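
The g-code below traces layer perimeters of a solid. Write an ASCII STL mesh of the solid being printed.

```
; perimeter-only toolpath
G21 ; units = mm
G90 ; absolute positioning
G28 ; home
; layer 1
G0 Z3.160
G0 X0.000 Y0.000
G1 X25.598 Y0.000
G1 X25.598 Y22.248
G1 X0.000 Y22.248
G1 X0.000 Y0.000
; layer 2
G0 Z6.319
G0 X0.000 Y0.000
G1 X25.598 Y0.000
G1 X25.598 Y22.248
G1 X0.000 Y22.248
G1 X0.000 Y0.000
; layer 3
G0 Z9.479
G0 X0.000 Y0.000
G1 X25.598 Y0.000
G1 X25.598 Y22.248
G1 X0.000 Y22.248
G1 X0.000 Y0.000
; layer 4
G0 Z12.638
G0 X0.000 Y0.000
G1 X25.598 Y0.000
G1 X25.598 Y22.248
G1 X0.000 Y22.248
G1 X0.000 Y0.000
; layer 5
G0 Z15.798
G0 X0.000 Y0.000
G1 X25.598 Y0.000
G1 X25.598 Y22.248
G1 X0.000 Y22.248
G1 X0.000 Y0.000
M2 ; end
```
solid part
  facet normal 0.0000 0.0000 -1.0000
    outer loop
      vertex 25.598 22.248 0.000
      vertex 25.598 0.000 0.000
      vertex 0.000 0.000 0.000
    endloop
  endfacet
  facet normal 0.0000 0.0000 -1.0000
    outer loop
      vertex 0.000 22.248 0.000
      vertex 25.598 22.248 0.000
      vertex 0.000 0.000 0.000
    endloop
  endfacet
  facet normal 0.0000 0.0000 1.0000
    outer loop
      vertex 0.000 0.000 15.798
      vertex 25.598 0.000 15.798
      vertex 25.598 22.248 15.798
    endloop
  endfacet
  facet normal 0.0000 0.0000 1.0000
    outer loop
      vertex 0.000 0.000 15.798
      vertex 25.598 22.248 15.798
      vertex 0.000 22.248 15.798
    endloop
  endfacet
  facet normal 0.0000 -1.0000 0.0000
    outer loop
      vertex 0.000 0.000 0.000
      vertex 25.598 0.000 0.000
      vertex 25.598 0.000 15.798
    endloop
  endfacet
  facet normal 0.0000 -1.0000 0.0000
    outer loop
      vertex 0.000 0.000 0.000
      vertex 25.598 0.000 15.798
      vertex 0.000 0.000 15.798
    endloop
  endfacet
  facet normal 0.0000 1.0000 0.0000
    outer loop
      vertex 25.598 22.248 15.798
      vertex 25.598 22.248 0.000
      vertex 0.000 22.248 0.000
    endloop
  endfacet
  facet normal 0.0000 1.0000 0.0000
    outer loop
      vertex 0.000 22.248 15.798
      vertex 25.598 22.248 15.798
      vertex 0.000 22.248 0.000
    endloop
  endfacet
  facet normal -1.0000 0.0000 0.0000
    outer loop
      vertex 0.000 22.248 15.798
      vertex 0.000 22.248 0.000
      vertex 0.000 0.000 0.000
    endloop
  endfacet
  facet normal -1.0000 0.0000 0.0000
    outer loop
      vertex 0.000 0.000 15.798
      vertex 0.000 22.248 15.798
      vertex 0.000 0.000 0.000
    endloop
  endfacet
  facet normal 1.0000 0.0000 0.0000
    outer loop
      vertex 25.598 0.000 0.000
      vertex 25.598 22.248 0.000
      vertex 25.598 22.248 15.798
    endloop
  endfacet
  facet normal 1.0000 0.0000 0.0000
    outer loop
      vertex 25.598 0.000 0.000
      vertex 25.598 22.248 15.798
      vertex 25.598 0.000 15.798
    endloop
  endfacet
endsolid part

The G0 Z moves step by Δz≈3.160 mm. Every layer's G1 loop is the same polygon, so the solid is a straight extrusion of it from z=0 to z≈15.8. Closing with flat bottom and top caps and triangulating gives 12 facets — a rectangular box, roughly 25.6 × 22.2 mm footprint and 15.8 mm tall.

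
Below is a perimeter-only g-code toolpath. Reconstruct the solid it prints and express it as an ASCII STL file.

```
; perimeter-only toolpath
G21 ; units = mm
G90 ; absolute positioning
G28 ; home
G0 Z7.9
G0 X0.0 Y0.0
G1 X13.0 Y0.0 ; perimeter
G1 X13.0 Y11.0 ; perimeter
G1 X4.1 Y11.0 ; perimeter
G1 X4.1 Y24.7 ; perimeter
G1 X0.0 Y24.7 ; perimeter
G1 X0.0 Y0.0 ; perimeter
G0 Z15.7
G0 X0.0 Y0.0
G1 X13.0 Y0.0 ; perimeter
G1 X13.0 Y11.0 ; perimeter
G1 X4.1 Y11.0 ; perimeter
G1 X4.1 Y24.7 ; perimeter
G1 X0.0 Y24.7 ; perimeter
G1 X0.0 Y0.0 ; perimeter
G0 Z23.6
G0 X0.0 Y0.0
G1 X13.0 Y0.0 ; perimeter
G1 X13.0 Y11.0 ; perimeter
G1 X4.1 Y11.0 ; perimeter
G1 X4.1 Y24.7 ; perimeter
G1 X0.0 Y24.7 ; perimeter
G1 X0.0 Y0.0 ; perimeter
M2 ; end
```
solid part
  facet normal 0.0000 0.0000 -1.0000
    outer loop
      vertex 13.0 11.0 0.0
      vertex 13.0 0.0 0.0
      vertex 0.0 0.0 0.0
    endloop
  endfacet
  facet normal 0.0000 0.0000 -1.0000
    outer loop
      vertex 4.1 11.0 0.0
      vertex 13.0 11.0 0.0
      vertex 0.0 0.0 0.0
    endloop
  endfacet
  facet normal 0.0000 0.0000 -1.0000
    outer loop
      vertex 4.1 24.7 0.0
      vertex 4.1 11.0 0.0
      vertex 0.0 0.0 0.0
    endloop
  endfacet
  facet normal 0.0000 0.0000 -1.0000
    outer loop
      vertex 0.0 24.7 0.0
      vertex 4.1 24.7 0.0
      vertex 0.0 0.0 0.0
    endloop
  endfacet
  facet normal 0.0000 0.0000 1.0000
    outer loop
      vertex 0.0 0.0 23.6
      vertex 13.0 0.0 23.6
      vertex 13.0 11.0 23.6
    endloop
  endfacet
  facet normal 0.0000 0.0000 1.0000
    outer loop
      vertex 0.0 0.0 23.6
      vertex 13.0 11.0 23.6
      vertex 4.1 11.0 23.6
    endloop
  endfacet
  facet normal 0.0000 0.0000 1.0000
    outer loop
      vertex 0.0 0.0 23.6
      vertex 4.1 11.0 23.6
      vertex 4.1 24.7 23.6
    endloop
  endfacet
  facet normal 0.0000 0.0000 1.0000
    outer loop
      vertex 0.0 0.0 23.6
      vertex 4.1 24.7 23.6
      vertex 0.0 24.7 23.6
    endloop
  endfacet
  facet normal 0.0000 -1.0000 0.0000
    outer loop
      vertex 0.0 0.0 0.0
      vertex 13.0 0.0 0.0
      vertex 13.0 0.0 23.6
    endloop
  endfacet
  facet normal 0.0000 -1.0000 0.0000
    outer loop
      vertex 0.0 0.0 0.0
      vertex 13.0 0.0 23.6
      vertex 0.0 0.0 23.6
    endloop
  endfacet
  facet normal 1.0000 0.0000 0.0000
    outer loop
      vertex 13.0 0.0 0.0
      vertex 13.0 11.0 0.0
      vertex 13.0 11.0 23.6
    endloop
  endfacet
  facet normal 1.0000 0.0000 0.0000
    outer loop
      vertex 13.0 0.0 0.0
      vertex 13.0 11.0 23.6
      vertex 13.0 0.0 23.6
    endloop
  endfacet
  facet normal 0.0000 1.0000 0.0000
    outer loop
      vertex 13.0 11.0 0.0
      vertex 4.1 11.0 0.0
      vertex 4.1 11.0 23.6
    endloop
  endfacet
  facet normal 0.0000 1.0000 0.0000
    outer loop
      vertex 13.0 11.0 0.0
      vertex 4.1 11.0 23.6
      vertex 13.0 11.0 23.6
    endloop
  endfacet
  facet normal 1.0000 0.0000 0.0000
    outer loop
      vertex 4.1 11.0 0.0
      vertex 4.1 24.7 0.0
      vertex 4.1 24.7 23.6
    endloop
  endfacet
  facet normal 1.0000 0.0000 0.0000
    outer loop
      vertex 4.1 11.0 0.0
      vertex 4.1 24.7 23.6
      vertex 4.1 11.0 23.6
    endloop
  endfacet
  facet normal 0.0000 1.0000 0.0000
    outer loop
      vertex 4.1 24.7 0.0
      vertex 0.0 24.7 0.0
      vertex 0.0 24.7 23.6
    endloop
  endfacet
  facet normal 0.0000 1.0000 0.0000
    outer loop
      vertex 4.1 24.7 0.0
      vertex 0.0 24.7 23.6
      vertex 4.1 24.7 23.6
    endloop
  endfacet
  facet normal -1.0000 0.0000 0.0000
    outer loop
      vertex 0.0 24.7 0.0
      vertex 0.0 0.0 0.0
      vertex 0.0 0.0 23.6
    endloop
  endfacet
  facet normal -1.0000 0.0000 0.0000
    outer loop
      vertex 0.0 24.7 0.0
      vertex 0.0 0.0 23.6
      vertex 0.0 24.7 23.6
    endloop
  endfacet
endsolid part

The G0 Z moves step by Δz≈7.9 mm. Every layer's G1 loop is the same polygon, so the solid is a straight extrusion of it from z=0 to z≈23.6. Closing with flat bottom and top caps and triangulating gives 20 facets — an L-shaped prism: outer 13 × 24.7 mm, arm thicknesses ≈ 11 mm (horizontal) and 4.1 mm (vertical), extruded 23.6 mm in z.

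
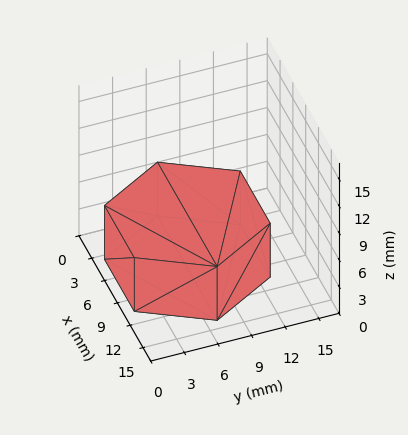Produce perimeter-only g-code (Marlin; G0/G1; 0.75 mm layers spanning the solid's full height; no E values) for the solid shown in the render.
Reading the render: the shape is a regular 6-sided prism (a cylinder approximated with 6 flat sides), circumscribed radius ≈ 7 mm, height ≈ 6 mm (dimensions read to the nearest mm from the axis ticks). For the g-code, the solid's height is divided into equal slices at the stated Δz and each level perimeter traced with G1 moves after a G0 lift.

; perimeter-only toolpath
G21 ; units = mm
G90 ; absolute positioning
G28 ; home
; layer 1
G0 Z0.75
G0 X14.00 Y7.00
G1 X10.50 Y13.06
G1 X3.50 Y13.06
G1 X0.00 Y7.00
G1 X3.50 Y0.94
G1 X10.50 Y0.94
G1 X14.00 Y7.00
; layer 2
G0 Z1.50
G0 X14.00 Y7.00
G1 X10.50 Y13.06
G1 X3.50 Y13.06
G1 X0.00 Y7.00
G1 X3.50 Y0.94
G1 X10.50 Y0.94
G1 X14.00 Y7.00
; layer 3
G0 Z2.25
G0 X14.00 Y7.00
G1 X10.50 Y13.06
G1 X3.50 Y13.06
G1 X0.00 Y7.00
G1 X3.50 Y0.94
G1 X10.50 Y0.94
G1 X14.00 Y7.00
; layer 4
G0 Z3.00
G0 X14.00 Y7.00
G1 X10.50 Y13.06
G1 X3.50 Y13.06
G1 X0.00 Y7.00
G1 X3.50 Y0.94
G1 X10.50 Y0.94
G1 X14.00 Y7.00
; layer 5
G0 Z3.75
G0 X14.00 Y7.00
G1 X10.50 Y13.06
G1 X3.50 Y13.06
G1 X0.00 Y7.00
G1 X3.50 Y0.94
G1 X10.50 Y0.94
G1 X14.00 Y7.00
; layer 6
G0 Z4.50
G0 X14.00 Y7.00
G1 X10.50 Y13.06
G1 X3.50 Y13.06
G1 X0.00 Y7.00
G1 X3.50 Y0.94
G1 X10.50 Y0.94
G1 X14.00 Y7.00
; layer 7
G0 Z5.25
G0 X14.00 Y7.00
G1 X10.50 Y13.06
G1 X3.50 Y13.06
G1 X0.00 Y7.00
G1 X3.50 Y0.94
G1 X10.50 Y0.94
G1 X14.00 Y7.00
; layer 8
G0 Z6.00
G0 X14.00 Y7.00
G1 X10.50 Y13.06
G1 X3.50 Y13.06
G1 X0.00 Y7.00
G1 X3.50 Y0.94
G1 X10.50 Y0.94
G1 X14.00 Y7.00
M2 ; end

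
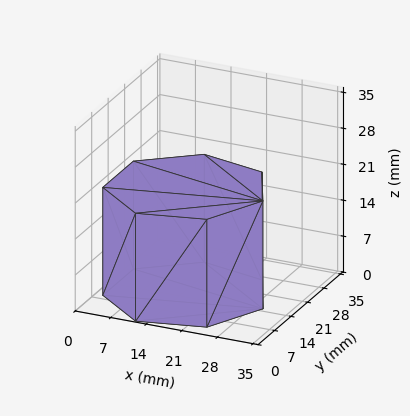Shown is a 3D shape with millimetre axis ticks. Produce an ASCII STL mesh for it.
Reading the render: the shape is a regular 7-sided prism (a cylinder approximated with 7 flat sides), circumscribed radius ≈ 15 mm, height ≈ 21 mm (dimensions read to the nearest mm from the axis ticks). For the STL, each face is triangulated and given an outward normal.

solid part
  facet normal 0.0000 0.0000 -1.0000
    outer loop
      vertex 11.7 29.6 0.0
      vertex 24.4 26.7 0.0
      vertex 30.0 15.0 0.0
    endloop
  endfacet
  facet normal 0.0000 0.0000 -1.0000
    outer loop
      vertex 1.5 21.5 0.0
      vertex 11.7 29.6 0.0
      vertex 30.0 15.0 0.0
    endloop
  endfacet
  facet normal 0.0000 0.0000 -1.0000
    outer loop
      vertex 1.5 8.5 0.0
      vertex 1.5 21.5 0.0
      vertex 30.0 15.0 0.0
    endloop
  endfacet
  facet normal 0.0000 0.0000 -1.0000
    outer loop
      vertex 11.7 0.4 0.0
      vertex 1.5 8.5 0.0
      vertex 30.0 15.0 0.0
    endloop
  endfacet
  facet normal 0.0000 0.0000 -1.0000
    outer loop
      vertex 24.4 3.3 0.0
      vertex 11.7 0.4 0.0
      vertex 30.0 15.0 0.0
    endloop
  endfacet
  facet normal 0.0000 0.0000 1.0000
    outer loop
      vertex 30.0 15.0 21.0
      vertex 24.4 26.7 21.0
      vertex 11.7 29.6 21.0
    endloop
  endfacet
  facet normal 0.0000 0.0000 1.0000
    outer loop
      vertex 30.0 15.0 21.0
      vertex 11.7 29.6 21.0
      vertex 1.5 21.5 21.0
    endloop
  endfacet
  facet normal 0.0000 0.0000 1.0000
    outer loop
      vertex 30.0 15.0 21.0
      vertex 1.5 21.5 21.0
      vertex 1.5 8.5 21.0
    endloop
  endfacet
  facet normal 0.0000 0.0000 1.0000
    outer loop
      vertex 30.0 15.0 21.0
      vertex 1.5 8.5 21.0
      vertex 11.7 0.4 21.0
    endloop
  endfacet
  facet normal 0.0000 0.0000 1.0000
    outer loop
      vertex 30.0 15.0 21.0
      vertex 11.7 0.4 21.0
      vertex 24.4 3.3 21.0
    endloop
  endfacet
  facet normal 0.9020 0.4317 0.0000
    outer loop
      vertex 30.0 15.0 0.0
      vertex 24.4 26.7 0.0
      vertex 24.4 26.7 21.0
    endloop
  endfacet
  facet normal 0.9020 0.4317 0.0000
    outer loop
      vertex 30.0 15.0 0.0
      vertex 24.4 26.7 21.0
      vertex 30.0 15.0 21.0
    endloop
  endfacet
  facet normal 0.2226 0.9749 0.0000
    outer loop
      vertex 24.4 26.7 0.0
      vertex 11.7 29.6 0.0
      vertex 11.7 29.6 21.0
    endloop
  endfacet
  facet normal 0.2226 0.9749 0.0000
    outer loop
      vertex 24.4 26.7 0.0
      vertex 11.7 29.6 21.0
      vertex 24.4 26.7 21.0
    endloop
  endfacet
  facet normal -0.6219 0.7831 0.0000
    outer loop
      vertex 11.7 29.6 0.0
      vertex 1.5 21.5 0.0
      vertex 1.5 21.5 21.0
    endloop
  endfacet
  facet normal -0.6219 0.7831 0.0000
    outer loop
      vertex 11.7 29.6 0.0
      vertex 1.5 21.5 21.0
      vertex 11.7 29.6 21.0
    endloop
  endfacet
  facet normal -1.0000 0.0000 0.0000
    outer loop
      vertex 1.5 21.5 0.0
      vertex 1.5 8.5 0.0
      vertex 1.5 8.5 21.0
    endloop
  endfacet
  facet normal -1.0000 0.0000 0.0000
    outer loop
      vertex 1.5 21.5 0.0
      vertex 1.5 8.5 21.0
      vertex 1.5 21.5 21.0
    endloop
  endfacet
  facet normal -0.6219 -0.7831 0.0000
    outer loop
      vertex 1.5 8.5 0.0
      vertex 11.7 0.4 0.0
      vertex 11.7 0.4 21.0
    endloop
  endfacet
  facet normal -0.6219 -0.7831 0.0000
    outer loop
      vertex 1.5 8.5 0.0
      vertex 11.7 0.4 21.0
      vertex 1.5 8.5 21.0
    endloop
  endfacet
  facet normal 0.2226 -0.9749 0.0000
    outer loop
      vertex 11.7 0.4 0.0
      vertex 24.4 3.3 0.0
      vertex 24.4 3.3 21.0
    endloop
  endfacet
  facet normal 0.2226 -0.9749 0.0000
    outer loop
      vertex 11.7 0.4 0.0
      vertex 24.4 3.3 21.0
      vertex 11.7 0.4 21.0
    endloop
  endfacet
  facet normal 0.9020 -0.4317 0.0000
    outer loop
      vertex 24.4 3.3 0.0
      vertex 30.0 15.0 0.0
      vertex 30.0 15.0 21.0
    endloop
  endfacet
  facet normal 0.9020 -0.4317 0.0000
    outer loop
      vertex 24.4 3.3 0.0
      vertex 30.0 15.0 21.0
      vertex 24.4 3.3 21.0
    endloop
  endfacet
endsolid part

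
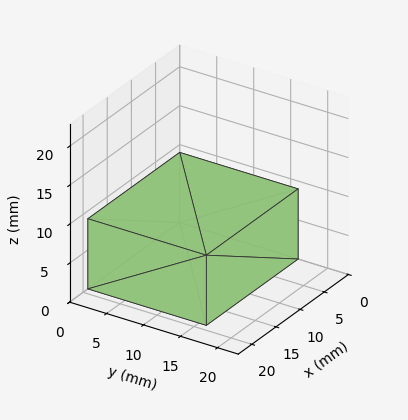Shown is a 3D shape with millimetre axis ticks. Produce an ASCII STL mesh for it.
Reading the render: the shape is a rectangular box, roughly 19 × 16 mm footprint and 9 mm tall (dimensions read to the nearest mm from the axis ticks). For the STL, each face is triangulated and given an outward normal.

solid part
  facet normal 0.0000 0.0000 -1.0000
    outer loop
      vertex 19.00 16.00 0.00
      vertex 19.00 0.00 0.00
      vertex 0.00 0.00 0.00
    endloop
  endfacet
  facet normal 0.0000 0.0000 -1.0000
    outer loop
      vertex 0.00 16.00 0.00
      vertex 19.00 16.00 0.00
      vertex 0.00 0.00 0.00
    endloop
  endfacet
  facet normal 0.0000 0.0000 1.0000
    outer loop
      vertex 0.00 0.00 9.00
      vertex 19.00 0.00 9.00
      vertex 19.00 16.00 9.00
    endloop
  endfacet
  facet normal 0.0000 0.0000 1.0000
    outer loop
      vertex 0.00 0.00 9.00
      vertex 19.00 16.00 9.00
      vertex 0.00 16.00 9.00
    endloop
  endfacet
  facet normal 0.0000 -1.0000 0.0000
    outer loop
      vertex 0.00 0.00 0.00
      vertex 19.00 0.00 0.00
      vertex 19.00 0.00 9.00
    endloop
  endfacet
  facet normal 0.0000 -1.0000 0.0000
    outer loop
      vertex 0.00 0.00 0.00
      vertex 19.00 0.00 9.00
      vertex 0.00 0.00 9.00
    endloop
  endfacet
  facet normal 0.0000 1.0000 0.0000
    outer loop
      vertex 19.00 16.00 9.00
      vertex 19.00 16.00 0.00
      vertex 0.00 16.00 0.00
    endloop
  endfacet
  facet normal 0.0000 1.0000 0.0000
    outer loop
      vertex 0.00 16.00 9.00
      vertex 19.00 16.00 9.00
      vertex 0.00 16.00 0.00
    endloop
  endfacet
  facet normal -1.0000 0.0000 0.0000
    outer loop
      vertex 0.00 16.00 9.00
      vertex 0.00 16.00 0.00
      vertex 0.00 0.00 0.00
    endloop
  endfacet
  facet normal -1.0000 0.0000 0.0000
    outer loop
      vertex 0.00 0.00 9.00
      vertex 0.00 16.00 9.00
      vertex 0.00 0.00 0.00
    endloop
  endfacet
  facet normal 1.0000 0.0000 0.0000
    outer loop
      vertex 19.00 0.00 0.00
      vertex 19.00 16.00 0.00
      vertex 19.00 16.00 9.00
    endloop
  endfacet
  facet normal 1.0000 0.0000 0.0000
    outer loop
      vertex 19.00 0.00 0.00
      vertex 19.00 16.00 9.00
      vertex 19.00 0.00 9.00
    endloop
  endfacet
endsolid part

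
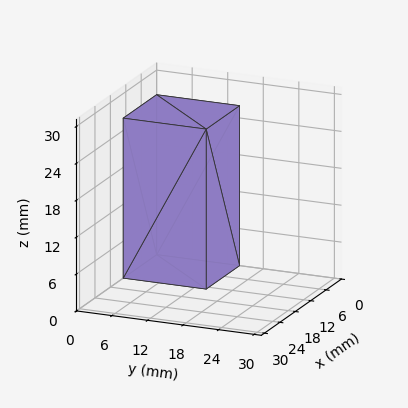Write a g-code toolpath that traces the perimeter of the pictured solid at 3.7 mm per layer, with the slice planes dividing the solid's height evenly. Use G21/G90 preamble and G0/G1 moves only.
Reading the render: the shape is a rectangular box, roughly 13 × 14 mm footprint and 26 mm tall (dimensions read to the nearest mm from the axis ticks). For the g-code, the solid's height is divided into equal slices at the stated Δz and each level perimeter traced with G1 moves after a G0 lift.

; perimeter-only toolpath
G21 ; units = mm
G90 ; absolute positioning
G28 ; home
; layer 1
G0 Z3.7
G0 X0.0 Y0.0
G1 X13.0 Y0.0
G1 X13.0 Y14.0
G1 X0.0 Y14.0
G1 X0.0 Y0.0
; layer 2
G0 Z7.4
G0 X0.0 Y0.0
G1 X13.0 Y0.0
G1 X13.0 Y14.0
G1 X0.0 Y14.0
G1 X0.0 Y0.0
; layer 3
G0 Z11.1
G0 X0.0 Y0.0
G1 X13.0 Y0.0
G1 X13.0 Y14.0
G1 X0.0 Y14.0
G1 X0.0 Y0.0
; layer 4
G0 Z14.9
G0 X0.0 Y0.0
G1 X13.0 Y0.0
G1 X13.0 Y14.0
G1 X0.0 Y14.0
G1 X0.0 Y0.0
; layer 5
G0 Z18.6
G0 X0.0 Y0.0
G1 X13.0 Y0.0
G1 X13.0 Y14.0
G1 X0.0 Y14.0
G1 X0.0 Y0.0
; layer 6
G0 Z22.3
G0 X0.0 Y0.0
G1 X13.0 Y0.0
G1 X13.0 Y14.0
G1 X0.0 Y14.0
G1 X0.0 Y0.0
; layer 7
G0 Z26.0
G0 X0.0 Y0.0
G1 X13.0 Y0.0
G1 X13.0 Y14.0
G1 X0.0 Y14.0
G1 X0.0 Y0.0
M2 ; end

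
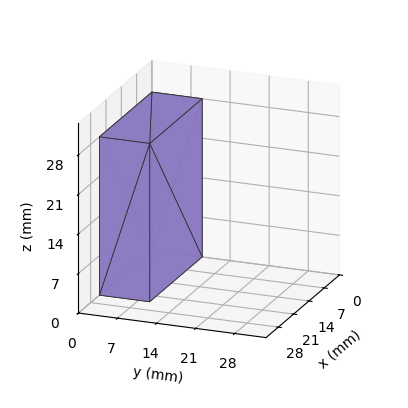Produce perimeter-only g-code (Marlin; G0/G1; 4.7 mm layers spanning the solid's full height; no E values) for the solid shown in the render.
Reading the render: the shape is a rectangular box, roughly 24 × 9 mm footprint and 28 mm tall (dimensions read to the nearest mm from the axis ticks). For the g-code, the solid's height is divided into equal slices at the stated Δz and each level perimeter traced with G1 moves after a G0 lift.

; perimeter-only toolpath
G21 ; units = mm
G90 ; absolute positioning
G28 ; home
; layer 1
G0 Z4.7
G0 X0.0 Y0.0
G1 X24.0 Y0.0
G1 X24.0 Y9.0
G1 X0.0 Y9.0
G1 X0.0 Y0.0
; layer 2
G0 Z9.3
G0 X0.0 Y0.0
G1 X24.0 Y0.0
G1 X24.0 Y9.0
G1 X0.0 Y9.0
G1 X0.0 Y0.0
; layer 3
G0 Z14.0
G0 X0.0 Y0.0
G1 X24.0 Y0.0
G1 X24.0 Y9.0
G1 X0.0 Y9.0
G1 X0.0 Y0.0
; layer 4
G0 Z18.7
G0 X0.0 Y0.0
G1 X24.0 Y0.0
G1 X24.0 Y9.0
G1 X0.0 Y9.0
G1 X0.0 Y0.0
; layer 5
G0 Z23.3
G0 X0.0 Y0.0
G1 X24.0 Y0.0
G1 X24.0 Y9.0
G1 X0.0 Y9.0
G1 X0.0 Y0.0
; layer 6
G0 Z28.0
G0 X0.0 Y0.0
G1 X24.0 Y0.0
G1 X24.0 Y9.0
G1 X0.0 Y9.0
G1 X0.0 Y0.0
M2 ; end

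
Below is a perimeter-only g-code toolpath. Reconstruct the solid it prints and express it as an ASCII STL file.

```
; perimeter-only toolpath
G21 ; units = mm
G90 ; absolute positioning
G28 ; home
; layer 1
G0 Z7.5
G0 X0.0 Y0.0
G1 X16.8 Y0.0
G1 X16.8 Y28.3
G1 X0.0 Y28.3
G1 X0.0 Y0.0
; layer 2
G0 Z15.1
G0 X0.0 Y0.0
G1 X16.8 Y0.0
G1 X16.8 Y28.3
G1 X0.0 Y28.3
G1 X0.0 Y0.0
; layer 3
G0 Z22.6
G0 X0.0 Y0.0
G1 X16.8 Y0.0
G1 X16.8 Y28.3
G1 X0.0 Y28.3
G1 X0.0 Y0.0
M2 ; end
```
solid part
  facet normal 0.0000 0.0000 -1.0000
    outer loop
      vertex 16.8 28.3 0.0
      vertex 16.8 0.0 0.0
      vertex 0.0 0.0 0.0
    endloop
  endfacet
  facet normal 0.0000 0.0000 -1.0000
    outer loop
      vertex 0.0 28.3 0.0
      vertex 16.8 28.3 0.0
      vertex 0.0 0.0 0.0
    endloop
  endfacet
  facet normal 0.0000 0.0000 1.0000
    outer loop
      vertex 0.0 0.0 22.6
      vertex 16.8 0.0 22.6
      vertex 16.8 28.3 22.6
    endloop
  endfacet
  facet normal 0.0000 0.0000 1.0000
    outer loop
      vertex 0.0 0.0 22.6
      vertex 16.8 28.3 22.6
      vertex 0.0 28.3 22.6
    endloop
  endfacet
  facet normal 0.0000 -1.0000 0.0000
    outer loop
      vertex 0.0 0.0 0.0
      vertex 16.8 0.0 0.0
      vertex 16.8 0.0 22.6
    endloop
  endfacet
  facet normal 0.0000 -1.0000 0.0000
    outer loop
      vertex 0.0 0.0 0.0
      vertex 16.8 0.0 22.6
      vertex 0.0 0.0 22.6
    endloop
  endfacet
  facet normal 0.0000 1.0000 0.0000
    outer loop
      vertex 16.8 28.3 22.6
      vertex 16.8 28.3 0.0
      vertex 0.0 28.3 0.0
    endloop
  endfacet
  facet normal 0.0000 1.0000 0.0000
    outer loop
      vertex 0.0 28.3 22.6
      vertex 16.8 28.3 22.6
      vertex 0.0 28.3 0.0
    endloop
  endfacet
  facet normal -1.0000 0.0000 0.0000
    outer loop
      vertex 0.0 28.3 22.6
      vertex 0.0 28.3 0.0
      vertex 0.0 0.0 0.0
    endloop
  endfacet
  facet normal -1.0000 0.0000 0.0000
    outer loop
      vertex 0.0 0.0 22.6
      vertex 0.0 28.3 22.6
      vertex 0.0 0.0 0.0
    endloop
  endfacet
  facet normal 1.0000 0.0000 0.0000
    outer loop
      vertex 16.8 0.0 0.0
      vertex 16.8 28.3 0.0
      vertex 16.8 28.3 22.6
    endloop
  endfacet
  facet normal 1.0000 0.0000 0.0000
    outer loop
      vertex 16.8 0.0 0.0
      vertex 16.8 28.3 22.6
      vertex 16.8 0.0 22.6
    endloop
  endfacet
endsolid part

The G0 Z moves step by Δz≈7.5 mm. Every layer's G1 loop is the same polygon, so the solid is a straight extrusion of it from z=0 to z≈22.6. Closing with flat bottom and top caps and triangulating gives 12 facets — a rectangular box, roughly 16.8 × 28.3 mm footprint and 22.6 mm tall.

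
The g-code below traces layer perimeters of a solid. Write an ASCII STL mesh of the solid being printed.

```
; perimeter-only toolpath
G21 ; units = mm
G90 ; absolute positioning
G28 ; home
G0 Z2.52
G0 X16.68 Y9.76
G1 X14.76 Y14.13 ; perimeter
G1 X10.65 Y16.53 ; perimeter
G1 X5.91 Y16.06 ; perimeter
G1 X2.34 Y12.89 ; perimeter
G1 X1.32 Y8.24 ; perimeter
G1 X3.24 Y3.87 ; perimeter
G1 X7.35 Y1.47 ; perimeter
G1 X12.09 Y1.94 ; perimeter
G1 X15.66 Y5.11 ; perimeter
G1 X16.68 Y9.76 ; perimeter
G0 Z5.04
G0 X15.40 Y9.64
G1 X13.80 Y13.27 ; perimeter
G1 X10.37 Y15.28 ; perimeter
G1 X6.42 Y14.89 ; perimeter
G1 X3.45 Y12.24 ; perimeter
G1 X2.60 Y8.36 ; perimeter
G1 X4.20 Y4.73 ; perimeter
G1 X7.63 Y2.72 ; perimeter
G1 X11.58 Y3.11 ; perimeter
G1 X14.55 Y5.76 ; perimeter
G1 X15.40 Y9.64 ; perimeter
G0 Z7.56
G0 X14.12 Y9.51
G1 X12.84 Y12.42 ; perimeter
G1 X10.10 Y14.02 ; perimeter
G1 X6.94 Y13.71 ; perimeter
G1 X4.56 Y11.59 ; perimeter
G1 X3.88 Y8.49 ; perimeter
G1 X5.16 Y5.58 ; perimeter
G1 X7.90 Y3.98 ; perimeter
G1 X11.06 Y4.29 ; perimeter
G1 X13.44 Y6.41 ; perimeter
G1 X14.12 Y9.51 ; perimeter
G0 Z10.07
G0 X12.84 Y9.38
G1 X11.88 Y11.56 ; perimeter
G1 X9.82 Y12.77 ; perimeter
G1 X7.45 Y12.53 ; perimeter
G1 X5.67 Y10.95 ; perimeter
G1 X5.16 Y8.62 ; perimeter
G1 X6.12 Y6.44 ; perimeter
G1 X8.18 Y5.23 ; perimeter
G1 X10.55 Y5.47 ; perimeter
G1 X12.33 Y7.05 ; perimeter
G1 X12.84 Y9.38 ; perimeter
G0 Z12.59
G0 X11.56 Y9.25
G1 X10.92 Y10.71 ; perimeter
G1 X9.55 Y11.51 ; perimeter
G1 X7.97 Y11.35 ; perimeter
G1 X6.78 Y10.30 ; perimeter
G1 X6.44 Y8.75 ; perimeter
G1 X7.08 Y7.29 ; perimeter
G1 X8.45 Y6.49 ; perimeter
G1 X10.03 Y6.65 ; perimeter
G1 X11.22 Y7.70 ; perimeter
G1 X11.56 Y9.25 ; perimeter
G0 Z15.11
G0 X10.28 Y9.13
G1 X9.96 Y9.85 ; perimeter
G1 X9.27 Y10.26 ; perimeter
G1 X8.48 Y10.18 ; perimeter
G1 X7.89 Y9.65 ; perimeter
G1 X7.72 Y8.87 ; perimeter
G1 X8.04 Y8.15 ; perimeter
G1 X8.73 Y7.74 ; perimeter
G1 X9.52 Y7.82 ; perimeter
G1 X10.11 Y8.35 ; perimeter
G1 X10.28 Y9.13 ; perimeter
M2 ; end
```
solid part
  facet normal 0.0000 0.0000 -1.0000
    outer loop
      vertex 10.92 17.79 0.00
      vertex 15.72 14.98 0.00
      vertex 17.96 9.89 0.00
    endloop
  endfacet
  facet normal 0.0000 0.0000 -1.0000
    outer loop
      vertex 5.39 17.24 0.00
      vertex 10.92 17.79 0.00
      vertex 17.96 9.89 0.00
    endloop
  endfacet
  facet normal 0.0000 0.0000 -1.0000
    outer loop
      vertex 1.23 13.54 0.00
      vertex 5.39 17.24 0.00
      vertex 17.96 9.89 0.00
    endloop
  endfacet
  facet normal 0.0000 0.0000 -1.0000
    outer loop
      vertex 0.04 8.11 0.00
      vertex 1.23 13.54 0.00
      vertex 17.96 9.89 0.00
    endloop
  endfacet
  facet normal 0.0000 0.0000 -1.0000
    outer loop
      vertex 2.28 3.02 0.00
      vertex 0.04 8.11 0.00
      vertex 17.96 9.89 0.00
    endloop
  endfacet
  facet normal 0.0000 0.0000 -1.0000
    outer loop
      vertex 7.08 0.21 0.00
      vertex 2.28 3.02 0.00
      vertex 17.96 9.89 0.00
    endloop
  endfacet
  facet normal 0.0000 0.0000 -1.0000
    outer loop
      vertex 12.61 0.76 0.00
      vertex 7.08 0.21 0.00
      vertex 17.96 9.89 0.00
    endloop
  endfacet
  facet normal 0.0000 0.0000 -1.0000
    outer loop
      vertex 16.77 4.46 0.00
      vertex 12.61 0.76 0.00
      vertex 17.96 9.89 0.00
    endloop
  endfacet
  facet normal 0.8234 0.3624 0.4368
    outer loop
      vertex 17.96 9.89 0.00
      vertex 15.72 14.98 0.00
      vertex 9.00 9.00 17.63
    endloop
  endfacet
  facet normal 0.4545 0.7764 0.4366
    outer loop
      vertex 15.72 14.98 0.00
      vertex 10.92 17.79 0.00
      vertex 9.00 9.00 17.63
    endloop
  endfacet
  facet normal -0.0890 0.8952 0.4366
    outer loop
      vertex 10.92 17.79 0.00
      vertex 5.39 17.24 0.00
      vertex 9.00 9.00 17.63
    endloop
  endfacet
  facet normal -0.5979 0.6722 0.4366
    outer loop
      vertex 5.39 17.24 0.00
      vertex 1.23 13.54 0.00
      vertex 9.00 9.00 17.63
    endloop
  endfacet
  facet normal -0.8787 0.1926 0.4368
    outer loop
      vertex 1.23 13.54 0.00
      vertex 0.04 8.11 0.00
      vertex 9.00 9.00 17.63
    endloop
  endfacet
  facet normal -0.8234 -0.3624 0.4368
    outer loop
      vertex 0.04 8.11 0.00
      vertex 2.28 3.02 0.00
      vertex 9.00 9.00 17.63
    endloop
  endfacet
  facet normal -0.4545 -0.7764 0.4366
    outer loop
      vertex 2.28 3.02 0.00
      vertex 7.08 0.21 0.00
      vertex 9.00 9.00 17.63
    endloop
  endfacet
  facet normal 0.0890 -0.8952 0.4366
    outer loop
      vertex 7.08 0.21 0.00
      vertex 12.61 0.76 0.00
      vertex 9.00 9.00 17.63
    endloop
  endfacet
  facet normal 0.5979 -0.6722 0.4366
    outer loop
      vertex 12.61 0.76 0.00
      vertex 16.77 4.46 0.00
      vertex 9.00 9.00 17.63
    endloop
  endfacet
  facet normal 0.8787 -0.1926 0.4368
    outer loop
      vertex 16.77 4.46 0.00
      vertex 17.96 9.89 0.00
      vertex 9.00 9.00 17.63
    endloop
  endfacet
endsolid part

The G0 Z moves step by Δz≈2.52 mm. The G1 loops shrink linearly with z, so the solid tapers from its base footprint up to z≈17.6. Closing with a flat bottom cap and the tapered top and triangulating gives 18 facets — a regular 10-sided pyramid, base circumscribed radius ≈ 9 mm, apex at z ≈ 17.6 mm.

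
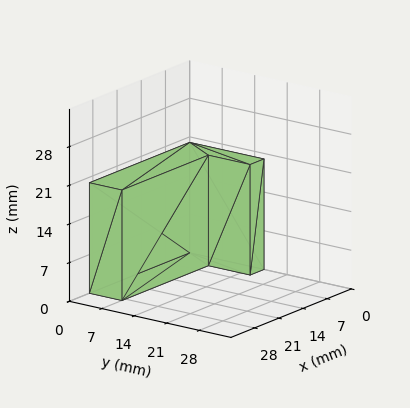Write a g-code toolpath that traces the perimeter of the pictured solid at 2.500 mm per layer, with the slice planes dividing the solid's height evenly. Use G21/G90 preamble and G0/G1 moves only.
Reading the render: the shape is an L-shaped prism: outer 29 × 16 mm, arm thicknesses ≈ 7 mm (horizontal) and 4 mm (vertical), extruded 20 mm in z (dimensions read to the nearest mm from the axis ticks). For the g-code, the solid's height is divided into equal slices at the stated Δz and each level perimeter traced with G1 moves after a G0 lift.

; perimeter-only toolpath
G21 ; units = mm
G90 ; absolute positioning
G28 ; home
; layer 1
G0 Z2.500
G0 X0.000 Y0.000
G1 X29.000 Y0.000
G1 X29.000 Y7.000
G1 X4.000 Y7.000
G1 X4.000 Y16.000
G1 X0.000 Y16.000
G1 X0.000 Y0.000
; layer 2
G0 Z5.000
G0 X0.000 Y0.000
G1 X29.000 Y0.000
G1 X29.000 Y7.000
G1 X4.000 Y7.000
G1 X4.000 Y16.000
G1 X0.000 Y16.000
G1 X0.000 Y0.000
; layer 3
G0 Z7.500
G0 X0.000 Y0.000
G1 X29.000 Y0.000
G1 X29.000 Y7.000
G1 X4.000 Y7.000
G1 X4.000 Y16.000
G1 X0.000 Y16.000
G1 X0.000 Y0.000
; layer 4
G0 Z10.000
G0 X0.000 Y0.000
G1 X29.000 Y0.000
G1 X29.000 Y7.000
G1 X4.000 Y7.000
G1 X4.000 Y16.000
G1 X0.000 Y16.000
G1 X0.000 Y0.000
; layer 5
G0 Z12.500
G0 X0.000 Y0.000
G1 X29.000 Y0.000
G1 X29.000 Y7.000
G1 X4.000 Y7.000
G1 X4.000 Y16.000
G1 X0.000 Y16.000
G1 X0.000 Y0.000
; layer 6
G0 Z15.000
G0 X0.000 Y0.000
G1 X29.000 Y0.000
G1 X29.000 Y7.000
G1 X4.000 Y7.000
G1 X4.000 Y16.000
G1 X0.000 Y16.000
G1 X0.000 Y0.000
; layer 7
G0 Z17.500
G0 X0.000 Y0.000
G1 X29.000 Y0.000
G1 X29.000 Y7.000
G1 X4.000 Y7.000
G1 X4.000 Y16.000
G1 X0.000 Y16.000
G1 X0.000 Y0.000
; layer 8
G0 Z20.000
G0 X0.000 Y0.000
G1 X29.000 Y0.000
G1 X29.000 Y7.000
G1 X4.000 Y7.000
G1 X4.000 Y16.000
G1 X0.000 Y16.000
G1 X0.000 Y0.000
M2 ; end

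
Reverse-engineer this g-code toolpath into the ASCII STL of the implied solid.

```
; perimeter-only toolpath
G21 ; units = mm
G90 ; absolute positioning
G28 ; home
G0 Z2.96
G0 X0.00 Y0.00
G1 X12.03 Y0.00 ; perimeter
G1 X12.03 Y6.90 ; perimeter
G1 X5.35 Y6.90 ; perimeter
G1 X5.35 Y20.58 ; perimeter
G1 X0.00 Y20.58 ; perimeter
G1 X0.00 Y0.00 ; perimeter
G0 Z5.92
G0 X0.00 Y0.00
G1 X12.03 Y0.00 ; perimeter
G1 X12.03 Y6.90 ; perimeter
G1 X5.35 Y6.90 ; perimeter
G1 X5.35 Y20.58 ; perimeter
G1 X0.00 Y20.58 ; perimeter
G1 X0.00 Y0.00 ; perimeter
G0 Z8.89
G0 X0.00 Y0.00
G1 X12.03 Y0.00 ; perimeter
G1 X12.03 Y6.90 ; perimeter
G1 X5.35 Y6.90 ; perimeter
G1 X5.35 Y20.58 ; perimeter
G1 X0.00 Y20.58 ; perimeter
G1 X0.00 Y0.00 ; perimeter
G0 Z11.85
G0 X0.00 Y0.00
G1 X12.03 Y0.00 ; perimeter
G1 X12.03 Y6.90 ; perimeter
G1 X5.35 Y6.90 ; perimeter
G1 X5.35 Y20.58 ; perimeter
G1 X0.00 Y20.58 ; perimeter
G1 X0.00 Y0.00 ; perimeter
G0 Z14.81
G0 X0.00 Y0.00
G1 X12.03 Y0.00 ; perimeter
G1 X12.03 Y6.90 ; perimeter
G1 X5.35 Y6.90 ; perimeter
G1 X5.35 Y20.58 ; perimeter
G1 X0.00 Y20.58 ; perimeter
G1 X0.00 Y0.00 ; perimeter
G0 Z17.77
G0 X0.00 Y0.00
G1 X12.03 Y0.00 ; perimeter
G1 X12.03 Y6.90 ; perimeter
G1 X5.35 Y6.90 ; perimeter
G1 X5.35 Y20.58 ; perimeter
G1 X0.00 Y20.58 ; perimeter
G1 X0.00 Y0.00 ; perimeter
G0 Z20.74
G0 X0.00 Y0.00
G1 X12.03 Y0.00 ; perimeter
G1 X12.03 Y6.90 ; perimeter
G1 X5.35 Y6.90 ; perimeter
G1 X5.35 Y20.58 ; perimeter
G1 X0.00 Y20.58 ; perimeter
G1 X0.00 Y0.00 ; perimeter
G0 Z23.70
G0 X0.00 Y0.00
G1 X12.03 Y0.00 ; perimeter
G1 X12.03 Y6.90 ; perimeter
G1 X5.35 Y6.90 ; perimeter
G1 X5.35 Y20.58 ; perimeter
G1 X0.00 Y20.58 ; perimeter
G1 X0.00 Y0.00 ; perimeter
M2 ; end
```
solid part
  facet normal 0.0000 0.0000 -1.0000
    outer loop
      vertex 12.03 6.90 0.00
      vertex 12.03 0.00 0.00
      vertex 0.00 0.00 0.00
    endloop
  endfacet
  facet normal 0.0000 0.0000 -1.0000
    outer loop
      vertex 5.35 6.90 0.00
      vertex 12.03 6.90 0.00
      vertex 0.00 0.00 0.00
    endloop
  endfacet
  facet normal 0.0000 0.0000 -1.0000
    outer loop
      vertex 5.35 20.58 0.00
      vertex 5.35 6.90 0.00
      vertex 0.00 0.00 0.00
    endloop
  endfacet
  facet normal 0.0000 0.0000 -1.0000
    outer loop
      vertex 0.00 20.58 0.00
      vertex 5.35 20.58 0.00
      vertex 0.00 0.00 0.00
    endloop
  endfacet
  facet normal 0.0000 0.0000 1.0000
    outer loop
      vertex 0.00 0.00 23.70
      vertex 12.03 0.00 23.70
      vertex 12.03 6.90 23.70
    endloop
  endfacet
  facet normal 0.0000 0.0000 1.0000
    outer loop
      vertex 0.00 0.00 23.70
      vertex 12.03 6.90 23.70
      vertex 5.35 6.90 23.70
    endloop
  endfacet
  facet normal 0.0000 0.0000 1.0000
    outer loop
      vertex 0.00 0.00 23.70
      vertex 5.35 6.90 23.70
      vertex 5.35 20.58 23.70
    endloop
  endfacet
  facet normal 0.0000 0.0000 1.0000
    outer loop
      vertex 0.00 0.00 23.70
      vertex 5.35 20.58 23.70
      vertex 0.00 20.58 23.70
    endloop
  endfacet
  facet normal 0.0000 -1.0000 0.0000
    outer loop
      vertex 0.00 0.00 0.00
      vertex 12.03 0.00 0.00
      vertex 12.03 0.00 23.70
    endloop
  endfacet
  facet normal 0.0000 -1.0000 0.0000
    outer loop
      vertex 0.00 0.00 0.00
      vertex 12.03 0.00 23.70
      vertex 0.00 0.00 23.70
    endloop
  endfacet
  facet normal 1.0000 0.0000 0.0000
    outer loop
      vertex 12.03 0.00 0.00
      vertex 12.03 6.90 0.00
      vertex 12.03 6.90 23.70
    endloop
  endfacet
  facet normal 1.0000 0.0000 0.0000
    outer loop
      vertex 12.03 0.00 0.00
      vertex 12.03 6.90 23.70
      vertex 12.03 0.00 23.70
    endloop
  endfacet
  facet normal 0.0000 1.0000 0.0000
    outer loop
      vertex 12.03 6.90 0.00
      vertex 5.35 6.90 0.00
      vertex 5.35 6.90 23.70
    endloop
  endfacet
  facet normal 0.0000 1.0000 0.0000
    outer loop
      vertex 12.03 6.90 0.00
      vertex 5.35 6.90 23.70
      vertex 12.03 6.90 23.70
    endloop
  endfacet
  facet normal 1.0000 0.0000 0.0000
    outer loop
      vertex 5.35 6.90 0.00
      vertex 5.35 20.58 0.00
      vertex 5.35 20.58 23.70
    endloop
  endfacet
  facet normal 1.0000 0.0000 0.0000
    outer loop
      vertex 5.35 6.90 0.00
      vertex 5.35 20.58 23.70
      vertex 5.35 6.90 23.70
    endloop
  endfacet
  facet normal 0.0000 1.0000 0.0000
    outer loop
      vertex 5.35 20.58 0.00
      vertex 0.00 20.58 0.00
      vertex 0.00 20.58 23.70
    endloop
  endfacet
  facet normal 0.0000 1.0000 0.0000
    outer loop
      vertex 5.35 20.58 0.00
      vertex 0.00 20.58 23.70
      vertex 5.35 20.58 23.70
    endloop
  endfacet
  facet normal -1.0000 0.0000 0.0000
    outer loop
      vertex 0.00 20.58 0.00
      vertex 0.00 0.00 0.00
      vertex 0.00 0.00 23.70
    endloop
  endfacet
  facet normal -1.0000 0.0000 0.0000
    outer loop
      vertex 0.00 20.58 0.00
      vertex 0.00 0.00 23.70
      vertex 0.00 20.58 23.70
    endloop
  endfacet
endsolid part

The G0 Z moves step by Δz≈2.96 mm. Every layer's G1 loop is the same polygon, so the solid is a straight extrusion of it from z=0 to z≈23.7. Closing with flat bottom and top caps and triangulating gives 20 facets — an L-shaped prism: outer 12 × 20.6 mm, arm thicknesses ≈ 6.9 mm (horizontal) and 5.35 mm (vertical), extruded 23.7 mm in z.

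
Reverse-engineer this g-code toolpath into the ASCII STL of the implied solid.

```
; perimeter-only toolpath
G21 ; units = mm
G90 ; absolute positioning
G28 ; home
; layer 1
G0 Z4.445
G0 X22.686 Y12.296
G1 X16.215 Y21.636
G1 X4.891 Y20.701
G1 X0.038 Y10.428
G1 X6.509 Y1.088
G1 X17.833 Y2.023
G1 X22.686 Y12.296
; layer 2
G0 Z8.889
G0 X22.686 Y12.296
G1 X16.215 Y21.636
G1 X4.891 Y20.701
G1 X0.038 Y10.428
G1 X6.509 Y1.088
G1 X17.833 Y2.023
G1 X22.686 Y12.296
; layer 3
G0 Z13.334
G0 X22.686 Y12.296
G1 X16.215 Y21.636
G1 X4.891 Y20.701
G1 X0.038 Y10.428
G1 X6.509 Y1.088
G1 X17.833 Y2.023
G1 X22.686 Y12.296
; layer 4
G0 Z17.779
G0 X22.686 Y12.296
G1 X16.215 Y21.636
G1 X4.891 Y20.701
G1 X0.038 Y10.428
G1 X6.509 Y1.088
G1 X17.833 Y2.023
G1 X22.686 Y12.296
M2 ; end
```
solid part
  facet normal 0.0000 0.0000 -1.0000
    outer loop
      vertex 4.891 20.701 0.000
      vertex 16.215 21.636 0.000
      vertex 22.686 12.296 0.000
    endloop
  endfacet
  facet normal 0.0000 0.0000 -1.0000
    outer loop
      vertex 0.038 10.428 0.000
      vertex 4.891 20.701 0.000
      vertex 22.686 12.296 0.000
    endloop
  endfacet
  facet normal 0.0000 0.0000 -1.0000
    outer loop
      vertex 6.509 1.088 0.000
      vertex 0.038 10.428 0.000
      vertex 22.686 12.296 0.000
    endloop
  endfacet
  facet normal 0.0000 0.0000 -1.0000
    outer loop
      vertex 17.833 2.023 0.000
      vertex 6.509 1.088 0.000
      vertex 22.686 12.296 0.000
    endloop
  endfacet
  facet normal 0.0000 0.0000 1.0000
    outer loop
      vertex 22.686 12.296 17.779
      vertex 16.215 21.636 17.779
      vertex 4.891 20.701 17.779
    endloop
  endfacet
  facet normal 0.0000 0.0000 1.0000
    outer loop
      vertex 22.686 12.296 17.779
      vertex 4.891 20.701 17.779
      vertex 0.038 10.428 17.779
    endloop
  endfacet
  facet normal 0.0000 0.0000 1.0000
    outer loop
      vertex 22.686 12.296 17.779
      vertex 0.038 10.428 17.779
      vertex 6.509 1.088 17.779
    endloop
  endfacet
  facet normal 0.0000 0.0000 1.0000
    outer loop
      vertex 22.686 12.296 17.779
      vertex 6.509 1.088 17.779
      vertex 17.833 2.023 17.779
    endloop
  endfacet
  facet normal 0.8220 0.5695 0.0000
    outer loop
      vertex 22.686 12.296 0.000
      vertex 16.215 21.636 0.000
      vertex 16.215 21.636 17.779
    endloop
  endfacet
  facet normal 0.8220 0.5695 0.0000
    outer loop
      vertex 22.686 12.296 0.000
      vertex 16.215 21.636 17.779
      vertex 22.686 12.296 17.779
    endloop
  endfacet
  facet normal -0.0823 0.9966 0.0000
    outer loop
      vertex 16.215 21.636 0.000
      vertex 4.891 20.701 0.000
      vertex 4.891 20.701 17.779
    endloop
  endfacet
  facet normal -0.0823 0.9966 0.0000
    outer loop
      vertex 16.215 21.636 0.000
      vertex 4.891 20.701 17.779
      vertex 16.215 21.636 17.779
    endloop
  endfacet
  facet normal -0.9042 0.4271 0.0000
    outer loop
      vertex 4.891 20.701 0.000
      vertex 0.038 10.428 0.000
      vertex 0.038 10.428 17.779
    endloop
  endfacet
  facet normal -0.9042 0.4271 0.0000
    outer loop
      vertex 4.891 20.701 0.000
      vertex 0.038 10.428 17.779
      vertex 4.891 20.701 17.779
    endloop
  endfacet
  facet normal -0.8220 -0.5695 0.0000
    outer loop
      vertex 0.038 10.428 0.000
      vertex 6.509 1.088 0.000
      vertex 6.509 1.088 17.779
    endloop
  endfacet
  facet normal -0.8220 -0.5695 0.0000
    outer loop
      vertex 0.038 10.428 0.000
      vertex 6.509 1.088 17.779
      vertex 0.038 10.428 17.779
    endloop
  endfacet
  facet normal 0.0823 -0.9966 0.0000
    outer loop
      vertex 6.509 1.088 0.000
      vertex 17.833 2.023 0.000
      vertex 17.833 2.023 17.779
    endloop
  endfacet
  facet normal 0.0823 -0.9966 0.0000
    outer loop
      vertex 6.509 1.088 0.000
      vertex 17.833 2.023 17.779
      vertex 6.509 1.088 17.779
    endloop
  endfacet
  facet normal 0.9042 -0.4271 0.0000
    outer loop
      vertex 17.833 2.023 0.000
      vertex 22.686 12.296 0.000
      vertex 22.686 12.296 17.779
    endloop
  endfacet
  facet normal 0.9042 -0.4271 0.0000
    outer loop
      vertex 17.833 2.023 0.000
      vertex 22.686 12.296 17.779
      vertex 17.833 2.023 17.779
    endloop
  endfacet
endsolid part

The G0 Z moves step by Δz≈4.445 mm. Every layer's G1 loop is the same polygon, so the solid is a straight extrusion of it from z=0 to z≈17.8. Closing with flat bottom and top caps and triangulating gives 20 facets — a regular 6-sided prism (a cylinder approximated with 6 flat sides), circumscribed radius ≈ 11.4 mm, height ≈ 17.8 mm.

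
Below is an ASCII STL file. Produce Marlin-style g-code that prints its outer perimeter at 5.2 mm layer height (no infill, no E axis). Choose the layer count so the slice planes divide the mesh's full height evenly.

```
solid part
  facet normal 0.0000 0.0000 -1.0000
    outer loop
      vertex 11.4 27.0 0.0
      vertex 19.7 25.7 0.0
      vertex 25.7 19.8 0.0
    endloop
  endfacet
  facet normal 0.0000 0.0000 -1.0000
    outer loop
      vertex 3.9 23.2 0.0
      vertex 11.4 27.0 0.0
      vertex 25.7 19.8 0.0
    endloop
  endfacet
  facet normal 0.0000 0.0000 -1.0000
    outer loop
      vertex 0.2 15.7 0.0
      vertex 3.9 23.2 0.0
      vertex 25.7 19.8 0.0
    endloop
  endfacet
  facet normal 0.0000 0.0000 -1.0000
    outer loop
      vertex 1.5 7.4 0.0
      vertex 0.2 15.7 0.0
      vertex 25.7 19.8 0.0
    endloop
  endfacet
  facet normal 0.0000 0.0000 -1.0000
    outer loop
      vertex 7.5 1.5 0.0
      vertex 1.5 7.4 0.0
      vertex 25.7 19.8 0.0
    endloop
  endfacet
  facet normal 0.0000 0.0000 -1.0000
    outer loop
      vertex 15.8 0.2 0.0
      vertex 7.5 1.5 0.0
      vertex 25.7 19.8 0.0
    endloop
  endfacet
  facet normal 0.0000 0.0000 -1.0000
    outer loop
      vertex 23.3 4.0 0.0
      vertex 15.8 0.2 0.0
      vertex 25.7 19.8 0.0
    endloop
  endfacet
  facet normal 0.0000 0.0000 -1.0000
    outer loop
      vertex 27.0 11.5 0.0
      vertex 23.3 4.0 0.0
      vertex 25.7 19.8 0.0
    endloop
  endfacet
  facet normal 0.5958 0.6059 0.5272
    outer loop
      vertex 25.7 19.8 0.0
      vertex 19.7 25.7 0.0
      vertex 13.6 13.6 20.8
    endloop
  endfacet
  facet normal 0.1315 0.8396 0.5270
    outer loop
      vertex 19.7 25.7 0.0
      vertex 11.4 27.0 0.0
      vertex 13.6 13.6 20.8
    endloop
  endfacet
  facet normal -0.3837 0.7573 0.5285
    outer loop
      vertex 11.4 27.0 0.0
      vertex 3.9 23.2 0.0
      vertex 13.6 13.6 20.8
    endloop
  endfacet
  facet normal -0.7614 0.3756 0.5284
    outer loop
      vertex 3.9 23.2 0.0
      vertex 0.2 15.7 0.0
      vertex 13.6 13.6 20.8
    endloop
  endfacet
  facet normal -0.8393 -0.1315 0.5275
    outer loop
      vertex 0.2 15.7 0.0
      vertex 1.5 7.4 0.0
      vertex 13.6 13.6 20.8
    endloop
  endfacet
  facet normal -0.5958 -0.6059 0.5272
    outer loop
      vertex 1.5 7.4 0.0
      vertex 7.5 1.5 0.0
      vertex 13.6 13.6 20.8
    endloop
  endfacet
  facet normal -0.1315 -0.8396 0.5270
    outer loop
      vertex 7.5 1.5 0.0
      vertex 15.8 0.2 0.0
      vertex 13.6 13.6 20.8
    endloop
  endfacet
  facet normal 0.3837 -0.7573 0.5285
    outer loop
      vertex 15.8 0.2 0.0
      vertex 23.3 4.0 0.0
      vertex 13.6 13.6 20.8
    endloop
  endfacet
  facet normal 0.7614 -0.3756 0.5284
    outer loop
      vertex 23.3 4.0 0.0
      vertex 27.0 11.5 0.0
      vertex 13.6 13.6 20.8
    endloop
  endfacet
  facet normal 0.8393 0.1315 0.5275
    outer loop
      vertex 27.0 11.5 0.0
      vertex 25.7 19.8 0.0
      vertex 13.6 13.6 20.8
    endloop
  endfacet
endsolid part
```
; perimeter-only toolpath
G21 ; units = mm
G90 ; absolute positioning
G28 ; home
; layer 1
G0 Z5.2
G0 X22.7 Y18.2
G1 X18.2 Y22.7
G1 X12.0 Y23.6
G1 X6.3 Y20.8
G1 X3.5 Y15.2
G1 X4.5 Y9.0
G1 X9.0 Y4.5
G1 X15.3 Y3.5
G1 X20.9 Y6.4
G1 X23.6 Y12.0
G1 X22.7 Y18.2
; layer 2
G0 Z10.4
G0 X19.6 Y16.7
G1 X16.6 Y19.6
G1 X12.5 Y20.3
G1 X8.8 Y18.4
G1 X6.9 Y14.6
G1 X7.5 Y10.5
G1 X10.6 Y7.5
G1 X14.7 Y6.9
G1 X18.4 Y8.8
G1 X20.3 Y12.6
G1 X19.6 Y16.7
; layer 3
G0 Z15.6
G0 X16.6 Y15.1
G1 X15.1 Y16.6
G1 X13.0 Y16.9
G1 X11.2 Y16.0
G1 X10.2 Y14.1
G1 X10.6 Y12.0
G1 X12.1 Y10.6
G1 X14.1 Y10.2
G1 X16.0 Y11.2
G1 X16.9 Y13.1
G1 X16.6 Y15.1
M2 ; end

The solid is a regular 10-sided pyramid, base circumscribed radius ≈ 13.6 mm, apex at z ≈ 20.8 mm. Slicing at Δz = 5.2 mm — 4 equal slices spanning the solid's height, so layer i sits at z = i·h/4 — gives 3 non-empty perimeters. Each is a 10-segment closed polygon; G0 lifts to the layer z and rapids to the start vertex, then G1 traces the edges. The cross-section shrinks linearly with z (the slice at the apex is degenerate and omitted).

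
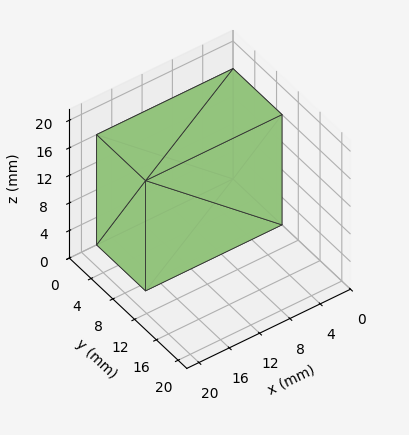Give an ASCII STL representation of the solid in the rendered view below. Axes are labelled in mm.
Reading the render: the shape is a rectangular box, roughly 18 × 9 mm footprint and 16 mm tall (dimensions read to the nearest mm from the axis ticks). For the STL, each face is triangulated and given an outward normal.

solid part
  facet normal 0.0000 0.0000 -1.0000
    outer loop
      vertex 18.0 9.0 0.0
      vertex 18.0 0.0 0.0
      vertex 0.0 0.0 0.0
    endloop
  endfacet
  facet normal 0.0000 0.0000 -1.0000
    outer loop
      vertex 0.0 9.0 0.0
      vertex 18.0 9.0 0.0
      vertex 0.0 0.0 0.0
    endloop
  endfacet
  facet normal 0.0000 0.0000 1.0000
    outer loop
      vertex 0.0 0.0 16.0
      vertex 18.0 0.0 16.0
      vertex 18.0 9.0 16.0
    endloop
  endfacet
  facet normal 0.0000 0.0000 1.0000
    outer loop
      vertex 0.0 0.0 16.0
      vertex 18.0 9.0 16.0
      vertex 0.0 9.0 16.0
    endloop
  endfacet
  facet normal 0.0000 -1.0000 0.0000
    outer loop
      vertex 0.0 0.0 0.0
      vertex 18.0 0.0 0.0
      vertex 18.0 0.0 16.0
    endloop
  endfacet
  facet normal 0.0000 -1.0000 0.0000
    outer loop
      vertex 0.0 0.0 0.0
      vertex 18.0 0.0 16.0
      vertex 0.0 0.0 16.0
    endloop
  endfacet
  facet normal 0.0000 1.0000 0.0000
    outer loop
      vertex 18.0 9.0 16.0
      vertex 18.0 9.0 0.0
      vertex 0.0 9.0 0.0
    endloop
  endfacet
  facet normal 0.0000 1.0000 0.0000
    outer loop
      vertex 0.0 9.0 16.0
      vertex 18.0 9.0 16.0
      vertex 0.0 9.0 0.0
    endloop
  endfacet
  facet normal -1.0000 0.0000 0.0000
    outer loop
      vertex 0.0 9.0 16.0
      vertex 0.0 9.0 0.0
      vertex 0.0 0.0 0.0
    endloop
  endfacet
  facet normal -1.0000 0.0000 0.0000
    outer loop
      vertex 0.0 0.0 16.0
      vertex 0.0 9.0 16.0
      vertex 0.0 0.0 0.0
    endloop
  endfacet
  facet normal 1.0000 0.0000 0.0000
    outer loop
      vertex 18.0 0.0 0.0
      vertex 18.0 9.0 0.0
      vertex 18.0 9.0 16.0
    endloop
  endfacet
  facet normal 1.0000 0.0000 0.0000
    outer loop
      vertex 18.0 0.0 0.0
      vertex 18.0 9.0 16.0
      vertex 18.0 0.0 16.0
    endloop
  endfacet
endsolid part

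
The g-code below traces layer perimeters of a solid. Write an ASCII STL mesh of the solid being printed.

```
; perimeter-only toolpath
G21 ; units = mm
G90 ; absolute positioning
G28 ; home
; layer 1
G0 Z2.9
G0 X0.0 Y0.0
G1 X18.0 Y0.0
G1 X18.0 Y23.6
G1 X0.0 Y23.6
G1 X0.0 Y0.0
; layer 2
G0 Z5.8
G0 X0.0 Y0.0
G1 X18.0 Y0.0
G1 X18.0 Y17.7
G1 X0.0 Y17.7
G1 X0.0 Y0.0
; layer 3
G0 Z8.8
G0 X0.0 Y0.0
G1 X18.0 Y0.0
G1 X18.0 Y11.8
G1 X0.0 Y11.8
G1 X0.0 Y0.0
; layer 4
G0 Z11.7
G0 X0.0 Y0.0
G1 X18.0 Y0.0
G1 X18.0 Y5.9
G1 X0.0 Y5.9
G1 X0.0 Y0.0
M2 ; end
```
solid part
  facet normal 0.0000 0.0000 -1.0000
    outer loop
      vertex 18.0 29.5 0.0
      vertex 18.0 0.0 0.0
      vertex 0.0 0.0 0.0
    endloop
  endfacet
  facet normal 0.0000 0.0000 -1.0000
    outer loop
      vertex 0.0 29.5 0.0
      vertex 18.0 29.5 0.0
      vertex 0.0 0.0 0.0
    endloop
  endfacet
  facet normal 0.0000 -1.0000 0.0000
    outer loop
      vertex 0.0 0.0 0.0
      vertex 18.0 0.0 0.0
      vertex 18.0 0.0 14.6
    endloop
  endfacet
  facet normal 0.0000 -1.0000 0.0000
    outer loop
      vertex 0.0 0.0 0.0
      vertex 18.0 0.0 14.6
      vertex 0.0 0.0 14.6
    endloop
  endfacet
  facet normal 0.0000 0.4436 0.8962
    outer loop
      vertex 0.0 0.0 14.6
      vertex 18.0 0.0 14.6
      vertex 18.0 29.5 0.0
    endloop
  endfacet
  facet normal 0.0000 0.4436 0.8962
    outer loop
      vertex 0.0 0.0 14.6
      vertex 18.0 29.5 0.0
      vertex 0.0 29.5 0.0
    endloop
  endfacet
  facet normal -1.0000 0.0000 0.0000
    outer loop
      vertex 0.0 0.0 14.6
      vertex 0.0 29.5 0.0
      vertex 0.0 0.0 0.0
    endloop
  endfacet
  facet normal 1.0000 0.0000 0.0000
    outer loop
      vertex 18.0 0.0 0.0
      vertex 18.0 29.5 0.0
      vertex 18.0 0.0 14.6
    endloop
  endfacet
endsolid part

The G0 Z moves step by Δz≈2.9 mm. The G1 loops shrink linearly with z, so the solid tapers from its base footprint up to z≈14.6. Closing with a flat bottom cap and the tapered top and triangulating gives 8 facets — a wedge (ramp): 18 × 29.5 mm base, rising to 14.6 mm along the y=0 edge and sloping linearly to z=0 at y=29.5.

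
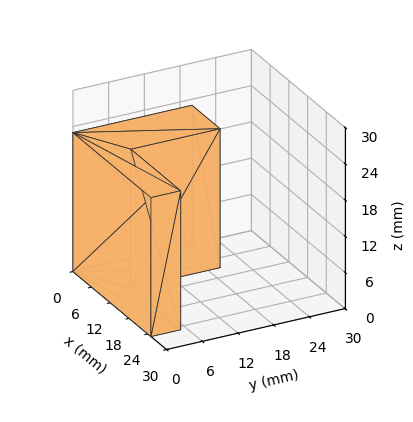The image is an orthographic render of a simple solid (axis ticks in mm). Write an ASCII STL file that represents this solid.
Reading the render: the shape is an L-shaped prism: outer 25 × 20 mm, arm thicknesses ≈ 5 mm (horizontal) and 9 mm (vertical), extruded 23 mm in z (dimensions read to the nearest mm from the axis ticks). For the STL, each face is triangulated and given an outward normal.

solid part
  facet normal 0.0000 0.0000 -1.0000
    outer loop
      vertex 25.000 5.000 0.000
      vertex 25.000 0.000 0.000
      vertex 0.000 0.000 0.000
    endloop
  endfacet
  facet normal 0.0000 0.0000 -1.0000
    outer loop
      vertex 9.000 5.000 0.000
      vertex 25.000 5.000 0.000
      vertex 0.000 0.000 0.000
    endloop
  endfacet
  facet normal 0.0000 0.0000 -1.0000
    outer loop
      vertex 9.000 20.000 0.000
      vertex 9.000 5.000 0.000
      vertex 0.000 0.000 0.000
    endloop
  endfacet
  facet normal 0.0000 0.0000 -1.0000
    outer loop
      vertex 0.000 20.000 0.000
      vertex 9.000 20.000 0.000
      vertex 0.000 0.000 0.000
    endloop
  endfacet
  facet normal 0.0000 0.0000 1.0000
    outer loop
      vertex 0.000 0.000 23.000
      vertex 25.000 0.000 23.000
      vertex 25.000 5.000 23.000
    endloop
  endfacet
  facet normal 0.0000 0.0000 1.0000
    outer loop
      vertex 0.000 0.000 23.000
      vertex 25.000 5.000 23.000
      vertex 9.000 5.000 23.000
    endloop
  endfacet
  facet normal 0.0000 0.0000 1.0000
    outer loop
      vertex 0.000 0.000 23.000
      vertex 9.000 5.000 23.000
      vertex 9.000 20.000 23.000
    endloop
  endfacet
  facet normal 0.0000 0.0000 1.0000
    outer loop
      vertex 0.000 0.000 23.000
      vertex 9.000 20.000 23.000
      vertex 0.000 20.000 23.000
    endloop
  endfacet
  facet normal 0.0000 -1.0000 0.0000
    outer loop
      vertex 0.000 0.000 0.000
      vertex 25.000 0.000 0.000
      vertex 25.000 0.000 23.000
    endloop
  endfacet
  facet normal 0.0000 -1.0000 0.0000
    outer loop
      vertex 0.000 0.000 0.000
      vertex 25.000 0.000 23.000
      vertex 0.000 0.000 23.000
    endloop
  endfacet
  facet normal 1.0000 0.0000 0.0000
    outer loop
      vertex 25.000 0.000 0.000
      vertex 25.000 5.000 0.000
      vertex 25.000 5.000 23.000
    endloop
  endfacet
  facet normal 1.0000 0.0000 0.0000
    outer loop
      vertex 25.000 0.000 0.000
      vertex 25.000 5.000 23.000
      vertex 25.000 0.000 23.000
    endloop
  endfacet
  facet normal 0.0000 1.0000 0.0000
    outer loop
      vertex 25.000 5.000 0.000
      vertex 9.000 5.000 0.000
      vertex 9.000 5.000 23.000
    endloop
  endfacet
  facet normal 0.0000 1.0000 0.0000
    outer loop
      vertex 25.000 5.000 0.000
      vertex 9.000 5.000 23.000
      vertex 25.000 5.000 23.000
    endloop
  endfacet
  facet normal 1.0000 0.0000 0.0000
    outer loop
      vertex 9.000 5.000 0.000
      vertex 9.000 20.000 0.000
      vertex 9.000 20.000 23.000
    endloop
  endfacet
  facet normal 1.0000 0.0000 0.0000
    outer loop
      vertex 9.000 5.000 0.000
      vertex 9.000 20.000 23.000
      vertex 9.000 5.000 23.000
    endloop
  endfacet
  facet normal 0.0000 1.0000 0.0000
    outer loop
      vertex 9.000 20.000 0.000
      vertex 0.000 20.000 0.000
      vertex 0.000 20.000 23.000
    endloop
  endfacet
  facet normal 0.0000 1.0000 0.0000
    outer loop
      vertex 9.000 20.000 0.000
      vertex 0.000 20.000 23.000
      vertex 9.000 20.000 23.000
    endloop
  endfacet
  facet normal -1.0000 0.0000 0.0000
    outer loop
      vertex 0.000 20.000 0.000
      vertex 0.000 0.000 0.000
      vertex 0.000 0.000 23.000
    endloop
  endfacet
  facet normal -1.0000 0.0000 0.0000
    outer loop
      vertex 0.000 20.000 0.000
      vertex 0.000 0.000 23.000
      vertex 0.000 20.000 23.000
    endloop
  endfacet
endsolid part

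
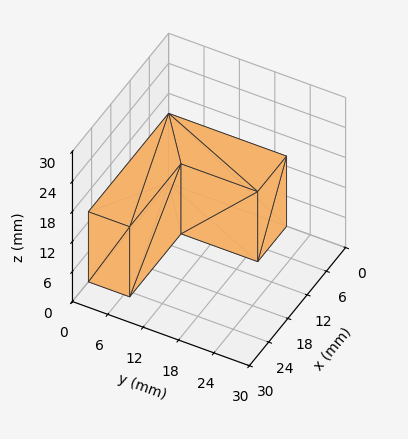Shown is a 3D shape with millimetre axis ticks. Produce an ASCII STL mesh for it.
Reading the render: the shape is an L-shaped prism: outer 25 × 20 mm, arm thicknesses ≈ 7 mm (horizontal) and 9 mm (vertical), extruded 14 mm in z (dimensions read to the nearest mm from the axis ticks). For the STL, each face is triangulated and given an outward normal.

solid part
  facet normal 0.0000 0.0000 -1.0000
    outer loop
      vertex 25.00 7.00 0.00
      vertex 25.00 0.00 0.00
      vertex 0.00 0.00 0.00
    endloop
  endfacet
  facet normal 0.0000 0.0000 -1.0000
    outer loop
      vertex 9.00 7.00 0.00
      vertex 25.00 7.00 0.00
      vertex 0.00 0.00 0.00
    endloop
  endfacet
  facet normal 0.0000 0.0000 -1.0000
    outer loop
      vertex 9.00 20.00 0.00
      vertex 9.00 7.00 0.00
      vertex 0.00 0.00 0.00
    endloop
  endfacet
  facet normal 0.0000 0.0000 -1.0000
    outer loop
      vertex 0.00 20.00 0.00
      vertex 9.00 20.00 0.00
      vertex 0.00 0.00 0.00
    endloop
  endfacet
  facet normal 0.0000 0.0000 1.0000
    outer loop
      vertex 0.00 0.00 14.00
      vertex 25.00 0.00 14.00
      vertex 25.00 7.00 14.00
    endloop
  endfacet
  facet normal 0.0000 0.0000 1.0000
    outer loop
      vertex 0.00 0.00 14.00
      vertex 25.00 7.00 14.00
      vertex 9.00 7.00 14.00
    endloop
  endfacet
  facet normal 0.0000 0.0000 1.0000
    outer loop
      vertex 0.00 0.00 14.00
      vertex 9.00 7.00 14.00
      vertex 9.00 20.00 14.00
    endloop
  endfacet
  facet normal 0.0000 0.0000 1.0000
    outer loop
      vertex 0.00 0.00 14.00
      vertex 9.00 20.00 14.00
      vertex 0.00 20.00 14.00
    endloop
  endfacet
  facet normal 0.0000 -1.0000 0.0000
    outer loop
      vertex 0.00 0.00 0.00
      vertex 25.00 0.00 0.00
      vertex 25.00 0.00 14.00
    endloop
  endfacet
  facet normal 0.0000 -1.0000 0.0000
    outer loop
      vertex 0.00 0.00 0.00
      vertex 25.00 0.00 14.00
      vertex 0.00 0.00 14.00
    endloop
  endfacet
  facet normal 1.0000 0.0000 0.0000
    outer loop
      vertex 25.00 0.00 0.00
      vertex 25.00 7.00 0.00
      vertex 25.00 7.00 14.00
    endloop
  endfacet
  facet normal 1.0000 0.0000 0.0000
    outer loop
      vertex 25.00 0.00 0.00
      vertex 25.00 7.00 14.00
      vertex 25.00 0.00 14.00
    endloop
  endfacet
  facet normal 0.0000 1.0000 0.0000
    outer loop
      vertex 25.00 7.00 0.00
      vertex 9.00 7.00 0.00
      vertex 9.00 7.00 14.00
    endloop
  endfacet
  facet normal 0.0000 1.0000 0.0000
    outer loop
      vertex 25.00 7.00 0.00
      vertex 9.00 7.00 14.00
      vertex 25.00 7.00 14.00
    endloop
  endfacet
  facet normal 1.0000 0.0000 0.0000
    outer loop
      vertex 9.00 7.00 0.00
      vertex 9.00 20.00 0.00
      vertex 9.00 20.00 14.00
    endloop
  endfacet
  facet normal 1.0000 0.0000 0.0000
    outer loop
      vertex 9.00 7.00 0.00
      vertex 9.00 20.00 14.00
      vertex 9.00 7.00 14.00
    endloop
  endfacet
  facet normal 0.0000 1.0000 0.0000
    outer loop
      vertex 9.00 20.00 0.00
      vertex 0.00 20.00 0.00
      vertex 0.00 20.00 14.00
    endloop
  endfacet
  facet normal 0.0000 1.0000 0.0000
    outer loop
      vertex 9.00 20.00 0.00
      vertex 0.00 20.00 14.00
      vertex 9.00 20.00 14.00
    endloop
  endfacet
  facet normal -1.0000 0.0000 0.0000
    outer loop
      vertex 0.00 20.00 0.00
      vertex 0.00 0.00 0.00
      vertex 0.00 0.00 14.00
    endloop
  endfacet
  facet normal -1.0000 0.0000 0.0000
    outer loop
      vertex 0.00 20.00 0.00
      vertex 0.00 0.00 14.00
      vertex 0.00 20.00 14.00
    endloop
  endfacet
endsolid part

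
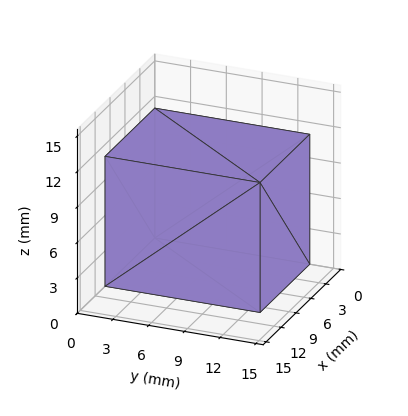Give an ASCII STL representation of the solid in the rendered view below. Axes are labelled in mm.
Reading the render: the shape is a rectangular box, roughly 10 × 13 mm footprint and 11 mm tall (dimensions read to the nearest mm from the axis ticks). For the STL, each face is triangulated and given an outward normal.

solid part
  facet normal 0.0000 0.0000 -1.0000
    outer loop
      vertex 10.00 13.00 0.00
      vertex 10.00 0.00 0.00
      vertex 0.00 0.00 0.00
    endloop
  endfacet
  facet normal 0.0000 0.0000 -1.0000
    outer loop
      vertex 0.00 13.00 0.00
      vertex 10.00 13.00 0.00
      vertex 0.00 0.00 0.00
    endloop
  endfacet
  facet normal 0.0000 0.0000 1.0000
    outer loop
      vertex 0.00 0.00 11.00
      vertex 10.00 0.00 11.00
      vertex 10.00 13.00 11.00
    endloop
  endfacet
  facet normal 0.0000 0.0000 1.0000
    outer loop
      vertex 0.00 0.00 11.00
      vertex 10.00 13.00 11.00
      vertex 0.00 13.00 11.00
    endloop
  endfacet
  facet normal 0.0000 -1.0000 0.0000
    outer loop
      vertex 0.00 0.00 0.00
      vertex 10.00 0.00 0.00
      vertex 10.00 0.00 11.00
    endloop
  endfacet
  facet normal 0.0000 -1.0000 0.0000
    outer loop
      vertex 0.00 0.00 0.00
      vertex 10.00 0.00 11.00
      vertex 0.00 0.00 11.00
    endloop
  endfacet
  facet normal 0.0000 1.0000 0.0000
    outer loop
      vertex 10.00 13.00 11.00
      vertex 10.00 13.00 0.00
      vertex 0.00 13.00 0.00
    endloop
  endfacet
  facet normal 0.0000 1.0000 0.0000
    outer loop
      vertex 0.00 13.00 11.00
      vertex 10.00 13.00 11.00
      vertex 0.00 13.00 0.00
    endloop
  endfacet
  facet normal -1.0000 0.0000 0.0000
    outer loop
      vertex 0.00 13.00 11.00
      vertex 0.00 13.00 0.00
      vertex 0.00 0.00 0.00
    endloop
  endfacet
  facet normal -1.0000 0.0000 0.0000
    outer loop
      vertex 0.00 0.00 11.00
      vertex 0.00 13.00 11.00
      vertex 0.00 0.00 0.00
    endloop
  endfacet
  facet normal 1.0000 0.0000 0.0000
    outer loop
      vertex 10.00 0.00 0.00
      vertex 10.00 13.00 0.00
      vertex 10.00 13.00 11.00
    endloop
  endfacet
  facet normal 1.0000 0.0000 0.0000
    outer loop
      vertex 10.00 0.00 0.00
      vertex 10.00 13.00 11.00
      vertex 10.00 0.00 11.00
    endloop
  endfacet
endsolid part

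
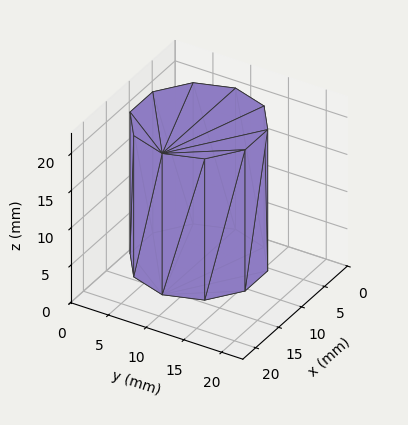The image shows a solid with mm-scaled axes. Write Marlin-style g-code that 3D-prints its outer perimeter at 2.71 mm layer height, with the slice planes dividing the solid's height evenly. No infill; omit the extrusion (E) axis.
Reading the render: the shape is a regular 10-sided prism (a cylinder approximated with 10 flat sides), circumscribed radius ≈ 8 mm, height ≈ 19 mm (dimensions read to the nearest mm from the axis ticks). For the g-code, the solid's height is divided into equal slices at the stated Δz and each level perimeter traced with G1 moves after a G0 lift.

; perimeter-only toolpath
G21 ; units = mm
G90 ; absolute positioning
G28 ; home
; layer 1
G0 Z2.71
G0 X16.00 Y8.00
G1 X14.47 Y12.70
G1 X10.47 Y15.61
G1 X5.53 Y15.61
G1 X1.53 Y12.70
G1 X0.00 Y8.00
G1 X1.53 Y3.30
G1 X5.53 Y0.39
G1 X10.47 Y0.39
G1 X14.47 Y3.30
G1 X16.00 Y8.00
; layer 2
G0 Z5.43
G0 X16.00 Y8.00
G1 X14.47 Y12.70
G1 X10.47 Y15.61
G1 X5.53 Y15.61
G1 X1.53 Y12.70
G1 X0.00 Y8.00
G1 X1.53 Y3.30
G1 X5.53 Y0.39
G1 X10.47 Y0.39
G1 X14.47 Y3.30
G1 X16.00 Y8.00
; layer 3
G0 Z8.14
G0 X16.00 Y8.00
G1 X14.47 Y12.70
G1 X10.47 Y15.61
G1 X5.53 Y15.61
G1 X1.53 Y12.70
G1 X0.00 Y8.00
G1 X1.53 Y3.30
G1 X5.53 Y0.39
G1 X10.47 Y0.39
G1 X14.47 Y3.30
G1 X16.00 Y8.00
; layer 4
G0 Z10.86
G0 X16.00 Y8.00
G1 X14.47 Y12.70
G1 X10.47 Y15.61
G1 X5.53 Y15.61
G1 X1.53 Y12.70
G1 X0.00 Y8.00
G1 X1.53 Y3.30
G1 X5.53 Y0.39
G1 X10.47 Y0.39
G1 X14.47 Y3.30
G1 X16.00 Y8.00
; layer 5
G0 Z13.57
G0 X16.00 Y8.00
G1 X14.47 Y12.70
G1 X10.47 Y15.61
G1 X5.53 Y15.61
G1 X1.53 Y12.70
G1 X0.00 Y8.00
G1 X1.53 Y3.30
G1 X5.53 Y0.39
G1 X10.47 Y0.39
G1 X14.47 Y3.30
G1 X16.00 Y8.00
; layer 6
G0 Z16.29
G0 X16.00 Y8.00
G1 X14.47 Y12.70
G1 X10.47 Y15.61
G1 X5.53 Y15.61
G1 X1.53 Y12.70
G1 X0.00 Y8.00
G1 X1.53 Y3.30
G1 X5.53 Y0.39
G1 X10.47 Y0.39
G1 X14.47 Y3.30
G1 X16.00 Y8.00
; layer 7
G0 Z19.00
G0 X16.00 Y8.00
G1 X14.47 Y12.70
G1 X10.47 Y15.61
G1 X5.53 Y15.61
G1 X1.53 Y12.70
G1 X0.00 Y8.00
G1 X1.53 Y3.30
G1 X5.53 Y0.39
G1 X10.47 Y0.39
G1 X14.47 Y3.30
G1 X16.00 Y8.00
M2 ; end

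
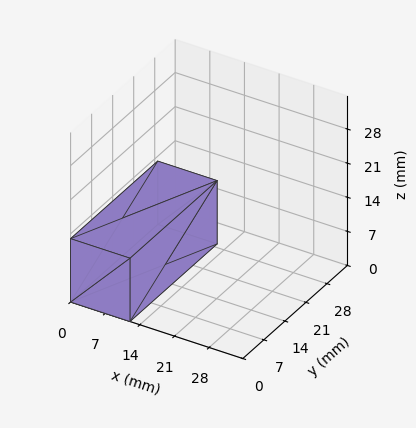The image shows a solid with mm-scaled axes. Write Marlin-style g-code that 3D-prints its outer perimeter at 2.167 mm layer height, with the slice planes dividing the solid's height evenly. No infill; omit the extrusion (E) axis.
Reading the render: the shape is a rectangular box, roughly 12 × 29 mm footprint and 13 mm tall (dimensions read to the nearest mm from the axis ticks). For the g-code, the solid's height is divided into equal slices at the stated Δz and each level perimeter traced with G1 moves after a G0 lift.

; perimeter-only toolpath
G21 ; units = mm
G90 ; absolute positioning
G28 ; home
; layer 1
G0 Z2.167
G0 X0.000 Y0.000
G1 X12.000 Y0.000
G1 X12.000 Y29.000
G1 X0.000 Y29.000
G1 X0.000 Y0.000
; layer 2
G0 Z4.333
G0 X0.000 Y0.000
G1 X12.000 Y0.000
G1 X12.000 Y29.000
G1 X0.000 Y29.000
G1 X0.000 Y0.000
; layer 3
G0 Z6.500
G0 X0.000 Y0.000
G1 X12.000 Y0.000
G1 X12.000 Y29.000
G1 X0.000 Y29.000
G1 X0.000 Y0.000
; layer 4
G0 Z8.667
G0 X0.000 Y0.000
G1 X12.000 Y0.000
G1 X12.000 Y29.000
G1 X0.000 Y29.000
G1 X0.000 Y0.000
; layer 5
G0 Z10.833
G0 X0.000 Y0.000
G1 X12.000 Y0.000
G1 X12.000 Y29.000
G1 X0.000 Y29.000
G1 X0.000 Y0.000
; layer 6
G0 Z13.000
G0 X0.000 Y0.000
G1 X12.000 Y0.000
G1 X12.000 Y29.000
G1 X0.000 Y29.000
G1 X0.000 Y0.000
M2 ; end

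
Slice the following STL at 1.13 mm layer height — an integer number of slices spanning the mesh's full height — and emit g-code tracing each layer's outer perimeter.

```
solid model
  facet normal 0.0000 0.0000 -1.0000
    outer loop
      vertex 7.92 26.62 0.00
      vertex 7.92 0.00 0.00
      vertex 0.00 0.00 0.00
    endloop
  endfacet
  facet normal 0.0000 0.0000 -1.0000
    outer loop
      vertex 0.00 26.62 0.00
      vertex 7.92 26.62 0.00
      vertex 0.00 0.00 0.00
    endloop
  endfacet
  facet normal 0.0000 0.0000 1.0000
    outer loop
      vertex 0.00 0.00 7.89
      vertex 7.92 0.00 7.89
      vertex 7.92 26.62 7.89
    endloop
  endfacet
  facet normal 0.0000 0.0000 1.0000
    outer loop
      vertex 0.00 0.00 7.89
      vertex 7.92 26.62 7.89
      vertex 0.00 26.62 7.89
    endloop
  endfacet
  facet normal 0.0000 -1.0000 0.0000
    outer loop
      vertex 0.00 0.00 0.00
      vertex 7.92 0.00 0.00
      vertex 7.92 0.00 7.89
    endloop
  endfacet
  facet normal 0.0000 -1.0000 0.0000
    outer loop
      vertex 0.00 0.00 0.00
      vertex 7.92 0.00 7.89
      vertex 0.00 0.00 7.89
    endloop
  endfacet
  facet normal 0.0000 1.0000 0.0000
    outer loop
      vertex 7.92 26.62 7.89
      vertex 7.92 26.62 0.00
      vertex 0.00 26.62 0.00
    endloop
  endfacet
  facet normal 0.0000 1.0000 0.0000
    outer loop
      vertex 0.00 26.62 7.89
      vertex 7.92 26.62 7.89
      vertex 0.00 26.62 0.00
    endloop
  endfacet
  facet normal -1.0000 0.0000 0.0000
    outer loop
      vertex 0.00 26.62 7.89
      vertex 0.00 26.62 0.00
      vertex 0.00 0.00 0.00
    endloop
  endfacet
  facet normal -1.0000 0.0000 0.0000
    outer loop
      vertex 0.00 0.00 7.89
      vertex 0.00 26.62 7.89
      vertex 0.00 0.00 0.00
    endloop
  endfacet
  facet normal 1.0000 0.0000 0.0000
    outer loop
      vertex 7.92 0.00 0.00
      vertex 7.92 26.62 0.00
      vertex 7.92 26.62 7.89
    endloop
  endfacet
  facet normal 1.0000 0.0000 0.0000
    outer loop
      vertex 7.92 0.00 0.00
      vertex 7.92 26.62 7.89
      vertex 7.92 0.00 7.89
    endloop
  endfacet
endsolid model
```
; perimeter-only toolpath
G21 ; units = mm
G90 ; absolute positioning
G28 ; home
; layer 1
G0 Z1.13
G0 X0.00 Y0.00
G1 X7.92 Y0.00
G1 X7.92 Y26.62
G1 X0.00 Y26.62
G1 X0.00 Y0.00
; layer 2
G0 Z2.25
G0 X0.00 Y0.00
G1 X7.92 Y0.00
G1 X7.92 Y26.62
G1 X0.00 Y26.62
G1 X0.00 Y0.00
; layer 3
G0 Z3.38
G0 X0.00 Y0.00
G1 X7.92 Y0.00
G1 X7.92 Y26.62
G1 X0.00 Y26.62
G1 X0.00 Y0.00
; layer 4
G0 Z4.51
G0 X0.00 Y0.00
G1 X7.92 Y0.00
G1 X7.92 Y26.62
G1 X0.00 Y26.62
G1 X0.00 Y0.00
; layer 5
G0 Z5.64
G0 X0.00 Y0.00
G1 X7.92 Y0.00
G1 X7.92 Y26.62
G1 X0.00 Y26.62
G1 X0.00 Y0.00
; layer 6
G0 Z6.76
G0 X0.00 Y0.00
G1 X7.92 Y0.00
G1 X7.92 Y26.62
G1 X0.00 Y26.62
G1 X0.00 Y0.00
; layer 7
G0 Z7.89
G0 X0.00 Y0.00
G1 X7.92 Y0.00
G1 X7.92 Y26.62
G1 X0.00 Y26.62
G1 X0.00 Y0.00
M2 ; end

The solid is a rectangular box, roughly 7.92 × 26.6 mm footprint and 7.89 mm tall. Slicing at Δz = 1.13 mm — 7 equal slices spanning the solid's height, so layer i sits at z = i·h/7 — gives 7 non-empty perimeters. Each is a 4-segment closed polygon; G0 lifts to the layer z and rapids to the start vertex, then G1 traces the edges.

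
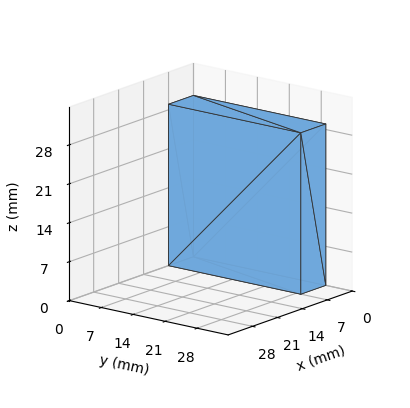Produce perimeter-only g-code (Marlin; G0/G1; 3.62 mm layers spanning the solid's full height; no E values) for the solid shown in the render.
Reading the render: the shape is a rectangular box, roughly 7 × 29 mm footprint and 29 mm tall (dimensions read to the nearest mm from the axis ticks). For the g-code, the solid's height is divided into equal slices at the stated Δz and each level perimeter traced with G1 moves after a G0 lift.

; perimeter-only toolpath
G21 ; units = mm
G90 ; absolute positioning
G28 ; home
; layer 1
G0 Z3.62
G0 X0.00 Y0.00
G1 X7.00 Y0.00
G1 X7.00 Y29.00
G1 X0.00 Y29.00
G1 X0.00 Y0.00
; layer 2
G0 Z7.25
G0 X0.00 Y0.00
G1 X7.00 Y0.00
G1 X7.00 Y29.00
G1 X0.00 Y29.00
G1 X0.00 Y0.00
; layer 3
G0 Z10.88
G0 X0.00 Y0.00
G1 X7.00 Y0.00
G1 X7.00 Y29.00
G1 X0.00 Y29.00
G1 X0.00 Y0.00
; layer 4
G0 Z14.50
G0 X0.00 Y0.00
G1 X7.00 Y0.00
G1 X7.00 Y29.00
G1 X0.00 Y29.00
G1 X0.00 Y0.00
; layer 5
G0 Z18.12
G0 X0.00 Y0.00
G1 X7.00 Y0.00
G1 X7.00 Y29.00
G1 X0.00 Y29.00
G1 X0.00 Y0.00
; layer 6
G0 Z21.75
G0 X0.00 Y0.00
G1 X7.00 Y0.00
G1 X7.00 Y29.00
G1 X0.00 Y29.00
G1 X0.00 Y0.00
; layer 7
G0 Z25.38
G0 X0.00 Y0.00
G1 X7.00 Y0.00
G1 X7.00 Y29.00
G1 X0.00 Y29.00
G1 X0.00 Y0.00
; layer 8
G0 Z29.00
G0 X0.00 Y0.00
G1 X7.00 Y0.00
G1 X7.00 Y29.00
G1 X0.00 Y29.00
G1 X0.00 Y0.00
M2 ; end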